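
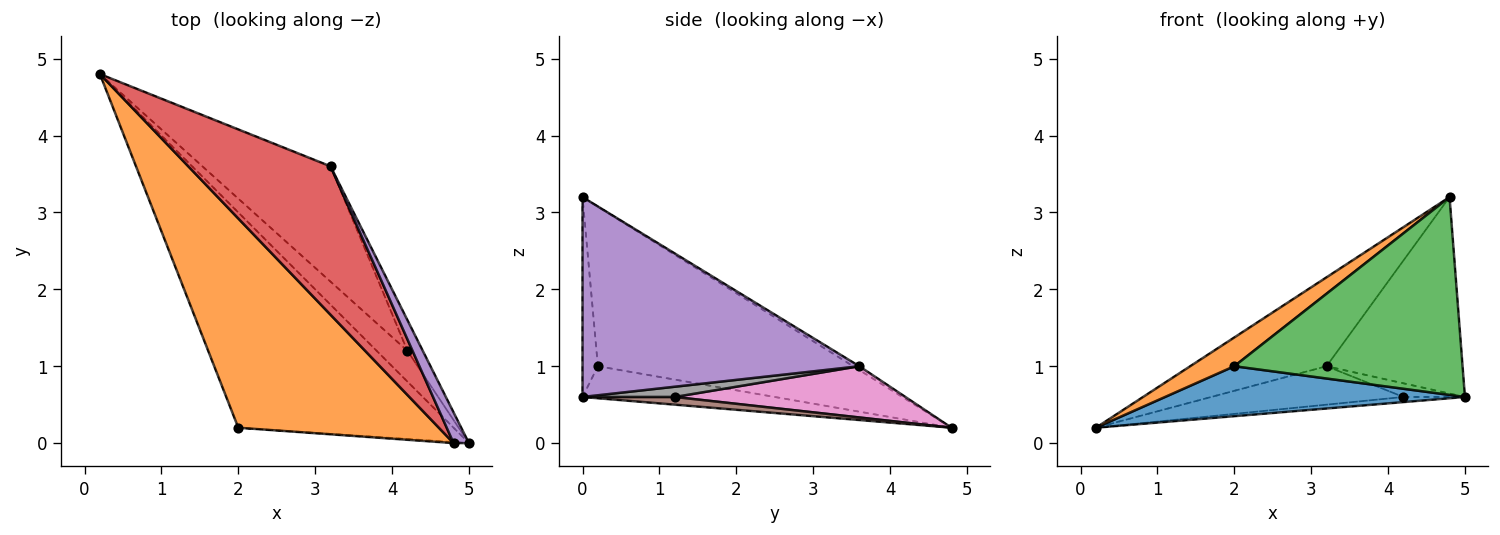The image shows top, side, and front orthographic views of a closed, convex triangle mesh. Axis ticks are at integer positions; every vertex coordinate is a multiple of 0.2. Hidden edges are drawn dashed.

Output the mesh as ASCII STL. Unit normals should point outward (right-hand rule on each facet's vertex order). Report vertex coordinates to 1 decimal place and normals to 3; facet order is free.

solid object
 facet normal -0.143 -0.224 -0.964
  outer loop
   vertex 2.0 0.2 1.0
   vertex 0.2 4.8 0.2
   vertex 5.0 0.0 0.6
  endloop
 endfacet
 facet normal -0.619 -0.107 0.778
  outer loop
   vertex 2.0 0.2 1.0
   vertex 4.8 0.0 3.2
   vertex 0.2 4.8 0.2
  endloop
 endfacet
 facet normal -0.067 -0.998 -0.005
  outer loop
   vertex 2.0 0.2 1.0
   vertex 5.0 0.0 0.6
   vertex 4.8 0.0 3.2
  endloop
 endfacet
 facet normal -0.023 0.514 0.858
  outer loop
   vertex 3.2 3.6 1.0
   vertex 0.2 4.8 0.2
   vertex 4.8 0.0 3.2
  endloop
 endfacet
 facet normal 0.895 0.440 0.069
  outer loop
   vertex 3.2 3.6 1.0
   vertex 4.8 0.0 3.2
   vertex 5.0 0.0 0.6
  endloop
 endfacet
 facet normal 0.239 0.160 -0.958
  outer loop
   vertex 4.2 1.2 0.6
   vertex 5.0 0.0 0.6
   vertex 0.2 4.8 0.2
  endloop
 endfacet
 facet normal 0.355 0.296 -0.887
  outer loop
   vertex 4.2 1.2 0.6
   vertex 0.2 4.8 0.2
   vertex 3.2 3.6 1.0
  endloop
 endfacet
 facet normal 0.520 0.347 -0.780
  outer loop
   vertex 4.2 1.2 0.6
   vertex 3.2 3.6 1.0
   vertex 5.0 0.0 0.6
  endloop
 endfacet
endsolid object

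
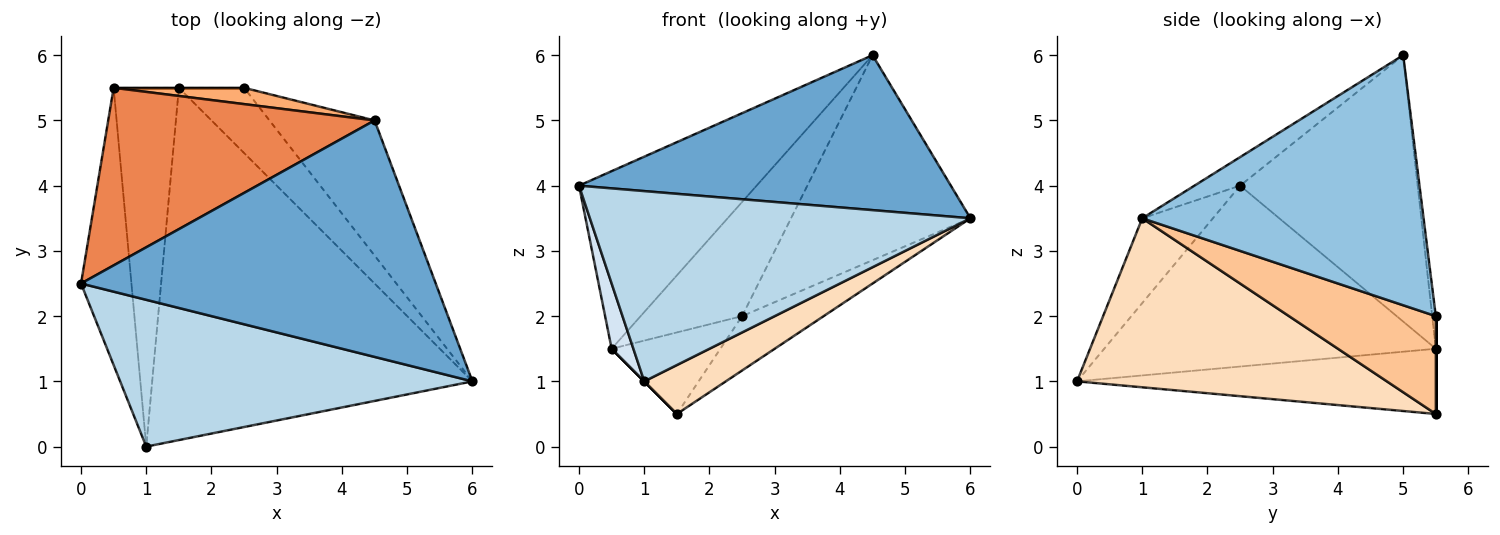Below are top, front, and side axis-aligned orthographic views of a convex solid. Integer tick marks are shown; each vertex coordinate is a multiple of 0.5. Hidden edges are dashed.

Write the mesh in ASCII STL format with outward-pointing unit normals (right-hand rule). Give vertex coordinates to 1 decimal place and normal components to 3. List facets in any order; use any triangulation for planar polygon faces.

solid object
 facet normal -0.067 -0.547 0.835
  outer loop
   vertex 4.5 5.0 6.0
   vertex 0.0 2.5 4.0
   vertex 6.0 1.0 3.5
  endloop
 endfacet
 facet normal 0.795 0.507 -0.334
  outer loop
   vertex 4.5 5.0 6.0
   vertex 6.0 1.0 3.5
   vertex 2.5 5.5 2.0
  endloop
 endfacet
 facet normal -0.145 -0.783 0.604
  outer loop
   vertex 1.0 0.0 1.0
   vertex 6.0 1.0 3.5
   vertex 0.0 2.5 4.0
  endloop
 endfacet
 facet normal -0.961 -0.063 -0.268
  outer loop
   vertex 0.5 5.5 1.5
   vertex 1.0 0.0 1.0
   vertex 0.0 2.5 4.0
  endloop
 endfacet
 facet normal -0.577 0.577 0.577
  outer loop
   vertex 0.5 5.5 1.5
   vertex 0.0 2.5 4.0
   vertex 4.5 5.0 6.0
  endloop
 endfacet
 facet normal -0.035 0.989 0.141
  outer loop
   vertex 0.5 5.5 1.5
   vertex 4.5 5.0 6.0
   vertex 2.5 5.5 2.0
  endloop
 endfacet
 facet normal 0.755 0.420 -0.504
  outer loop
   vertex 1.5 5.5 0.5
   vertex 2.5 5.5 2.0
   vertex 6.0 1.0 3.5
  endloop
 endfacet
 facet normal 0.463 -0.122 -0.878
  outer loop
   vertex 1.5 5.5 0.5
   vertex 6.0 1.0 3.5
   vertex 1.0 0.0 1.0
  endloop
 endfacet
 facet normal 0.000 1.000 0.000
  outer loop
   vertex 1.5 5.5 0.5
   vertex 0.5 5.5 1.5
   vertex 2.5 5.5 2.0
  endloop
 endfacet
 facet normal -0.707 0.000 -0.707
  outer loop
   vertex 1.5 5.5 0.5
   vertex 1.0 0.0 1.0
   vertex 0.5 5.5 1.5
  endloop
 endfacet
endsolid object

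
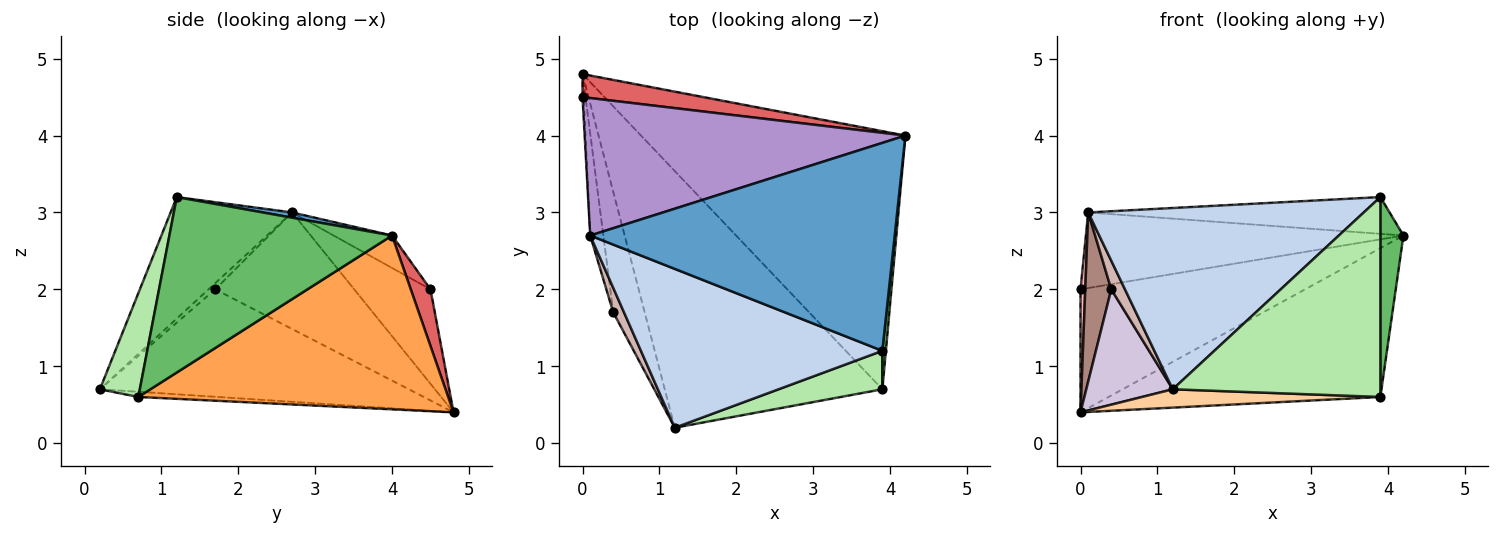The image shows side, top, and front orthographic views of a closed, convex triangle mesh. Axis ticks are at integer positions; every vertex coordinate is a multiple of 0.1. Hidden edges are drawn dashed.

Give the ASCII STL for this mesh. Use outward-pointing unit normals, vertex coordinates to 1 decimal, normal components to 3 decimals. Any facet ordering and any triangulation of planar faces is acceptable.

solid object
 facet normal 0.017 0.174 0.985
  outer loop
   vertex 0.1 2.7 3.0
   vertex 3.9 1.2 3.2
   vertex 4.2 4.0 2.7
  endloop
 endfacet
 facet normal -0.315 -0.714 0.625
  outer loop
   vertex 0.1 2.7 3.0
   vertex 1.2 0.2 0.7
   vertex 3.9 1.2 3.2
  endloop
 endfacet
 facet normal 0.495 0.434 -0.753
  outer loop
   vertex 3.9 0.7 0.6
   vertex 0.0 4.8 0.4
   vertex 4.2 4.0 2.7
  endloop
 endfacet
 facet normal -0.024 -0.071 -0.997
  outer loop
   vertex 3.9 0.7 0.6
   vertex 1.2 0.2 0.7
   vertex 0.0 4.8 0.4
  endloop
 endfacet
 facet normal 0.994 -0.103 0.020
  outer loop
   vertex 3.9 0.7 0.6
   vertex 4.2 4.0 2.7
   vertex 3.9 1.2 3.2
  endloop
 endfacet
 facet normal 0.186 -0.965 0.186
  outer loop
   vertex 3.9 0.7 0.6
   vertex 3.9 1.2 3.2
   vertex 1.2 0.2 0.7
  endloop
 endfacet
 facet normal 0.086 0.979 0.184
  outer loop
   vertex 0.0 4.5 2.0
   vertex 4.2 4.0 2.7
   vertex 0.0 4.8 0.4
  endloop
 endfacet
 facet normal -0.998 -0.062 -0.012
  outer loop
   vertex 0.0 4.5 2.0
   vertex 0.0 4.8 0.4
   vertex 0.1 2.7 3.0
  endloop
 endfacet
 facet normal -0.088 0.480 0.873
  outer loop
   vertex 0.0 4.5 2.0
   vertex 0.1 2.7 3.0
   vertex 4.2 4.0 2.7
  endloop
 endfacet
 facet normal -0.927 -0.259 -0.271
  outer loop
   vertex 0.4 1.7 2.0
   vertex 0.0 4.8 0.4
   vertex 1.2 0.2 0.7
  endloop
 endfacet
 facet normal -0.977 -0.183 -0.110
  outer loop
   vertex 0.4 1.7 2.0
   vertex 0.1 2.7 3.0
   vertex 0.0 4.8 0.4
  endloop
 endfacet
 facet normal -0.348 -0.713 0.609
  outer loop
   vertex 0.4 1.7 2.0
   vertex 1.2 0.2 0.7
   vertex 0.1 2.7 3.0
  endloop
 endfacet
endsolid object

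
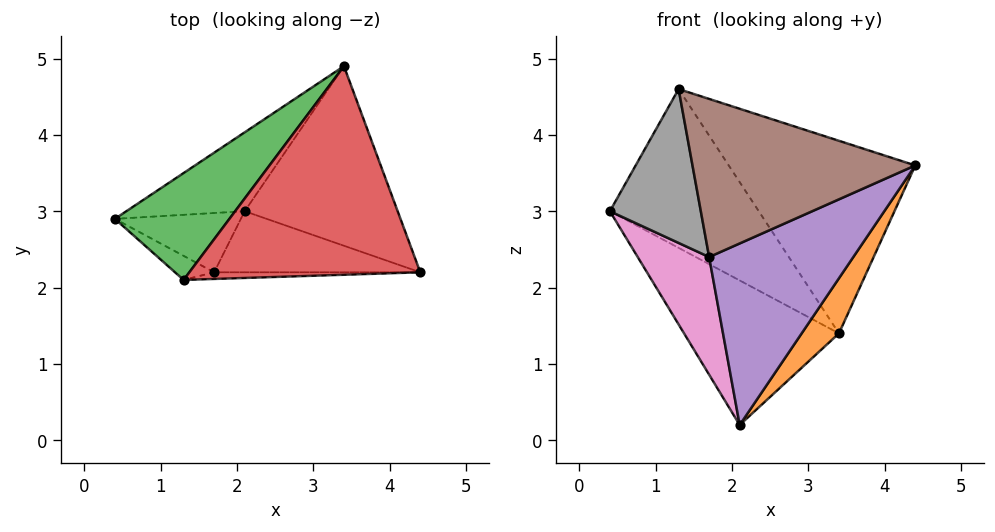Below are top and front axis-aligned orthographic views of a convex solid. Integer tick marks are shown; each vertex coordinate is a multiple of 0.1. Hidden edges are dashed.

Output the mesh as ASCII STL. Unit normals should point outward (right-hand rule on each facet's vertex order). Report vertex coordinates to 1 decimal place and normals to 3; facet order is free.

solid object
 facet normal -0.644 0.672 -0.367
  outer loop
   vertex 2.1 3.0 0.2
   vertex 0.4 2.9 3.0
   vertex 3.4 4.9 1.4
  endloop
 endfacet
 facet normal 0.795 -0.178 -0.580
  outer loop
   vertex 2.1 3.0 0.2
   vertex 3.4 4.9 1.4
   vertex 4.4 2.2 3.6
  endloop
 endfacet
 facet normal -0.247 0.804 0.541
  outer loop
   vertex 1.3 2.1 4.6
   vertex 3.4 4.9 1.4
   vertex 0.4 2.9 3.0
  endloop
 endfacet
 facet normal 0.210 0.663 0.718
  outer loop
   vertex 1.3 2.1 4.6
   vertex 4.4 2.2 3.6
   vertex 3.4 4.9 1.4
  endloop
 endfacet
 facet normal 0.140 -0.938 -0.316
  outer loop
   vertex 1.7 2.2 2.4
   vertex 2.1 3.0 0.2
   vertex 4.4 2.2 3.6
  endloop
 endfacet
 facet normal 0.019 -0.999 -0.042
  outer loop
   vertex 1.7 2.2 2.4
   vertex 4.4 2.2 3.6
   vertex 1.3 2.1 4.6
  endloop
 endfacet
 facet normal -0.567 -0.736 -0.371
  outer loop
   vertex 1.7 2.2 2.4
   vertex 0.4 2.9 3.0
   vertex 2.1 3.0 0.2
  endloop
 endfacet
 facet normal -0.517 -0.846 -0.132
  outer loop
   vertex 1.7 2.2 2.4
   vertex 1.3 2.1 4.6
   vertex 0.4 2.9 3.0
  endloop
 endfacet
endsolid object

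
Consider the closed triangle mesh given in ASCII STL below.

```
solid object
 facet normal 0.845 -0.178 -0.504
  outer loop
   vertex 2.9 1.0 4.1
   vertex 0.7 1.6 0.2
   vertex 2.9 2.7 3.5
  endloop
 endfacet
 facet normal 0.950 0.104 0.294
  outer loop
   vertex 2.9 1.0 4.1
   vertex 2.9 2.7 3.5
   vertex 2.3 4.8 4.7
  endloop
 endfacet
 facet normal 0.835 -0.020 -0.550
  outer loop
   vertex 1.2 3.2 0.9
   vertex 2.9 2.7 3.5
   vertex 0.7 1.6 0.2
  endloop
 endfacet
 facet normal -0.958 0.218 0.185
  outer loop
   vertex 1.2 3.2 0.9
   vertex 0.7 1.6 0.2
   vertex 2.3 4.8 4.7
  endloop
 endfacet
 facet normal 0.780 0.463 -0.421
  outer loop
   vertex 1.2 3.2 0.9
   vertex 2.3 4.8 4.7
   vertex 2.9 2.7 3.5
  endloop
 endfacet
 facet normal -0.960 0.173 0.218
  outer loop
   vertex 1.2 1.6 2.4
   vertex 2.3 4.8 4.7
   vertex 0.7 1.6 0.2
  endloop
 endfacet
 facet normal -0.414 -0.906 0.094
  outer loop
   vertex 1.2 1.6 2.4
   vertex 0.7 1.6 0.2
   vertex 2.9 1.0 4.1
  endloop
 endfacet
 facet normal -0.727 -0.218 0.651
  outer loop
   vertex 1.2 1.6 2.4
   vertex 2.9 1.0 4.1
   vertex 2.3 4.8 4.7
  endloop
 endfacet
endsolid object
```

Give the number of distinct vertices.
6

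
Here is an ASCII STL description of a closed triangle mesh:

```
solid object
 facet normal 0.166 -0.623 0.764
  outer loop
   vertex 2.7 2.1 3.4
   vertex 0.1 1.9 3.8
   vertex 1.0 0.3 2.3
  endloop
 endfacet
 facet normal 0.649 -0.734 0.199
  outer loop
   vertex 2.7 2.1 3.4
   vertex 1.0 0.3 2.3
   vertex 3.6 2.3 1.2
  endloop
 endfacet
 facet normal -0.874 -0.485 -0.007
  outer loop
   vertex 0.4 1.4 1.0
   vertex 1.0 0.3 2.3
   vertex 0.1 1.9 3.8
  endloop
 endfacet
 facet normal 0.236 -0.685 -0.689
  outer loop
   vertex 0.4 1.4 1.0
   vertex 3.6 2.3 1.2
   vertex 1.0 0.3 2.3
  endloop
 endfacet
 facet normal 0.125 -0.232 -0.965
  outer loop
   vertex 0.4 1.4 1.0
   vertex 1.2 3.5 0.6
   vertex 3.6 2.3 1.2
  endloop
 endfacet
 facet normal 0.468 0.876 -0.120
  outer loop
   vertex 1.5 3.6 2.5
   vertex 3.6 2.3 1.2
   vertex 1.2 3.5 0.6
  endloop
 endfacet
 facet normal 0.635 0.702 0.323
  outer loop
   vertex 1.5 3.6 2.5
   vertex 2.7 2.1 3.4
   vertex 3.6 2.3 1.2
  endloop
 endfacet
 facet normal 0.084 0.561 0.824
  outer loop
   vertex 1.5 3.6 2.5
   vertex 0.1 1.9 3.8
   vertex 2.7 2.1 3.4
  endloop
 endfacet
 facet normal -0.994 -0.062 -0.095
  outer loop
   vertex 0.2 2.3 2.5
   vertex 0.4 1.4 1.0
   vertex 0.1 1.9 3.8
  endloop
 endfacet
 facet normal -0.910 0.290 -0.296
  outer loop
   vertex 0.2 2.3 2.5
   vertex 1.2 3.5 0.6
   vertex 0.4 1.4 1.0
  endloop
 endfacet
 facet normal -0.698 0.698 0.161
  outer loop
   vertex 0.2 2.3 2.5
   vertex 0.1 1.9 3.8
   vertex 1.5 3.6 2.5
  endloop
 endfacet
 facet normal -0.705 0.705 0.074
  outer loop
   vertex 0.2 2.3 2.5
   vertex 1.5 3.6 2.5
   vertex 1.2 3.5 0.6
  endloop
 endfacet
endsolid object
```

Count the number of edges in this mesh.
18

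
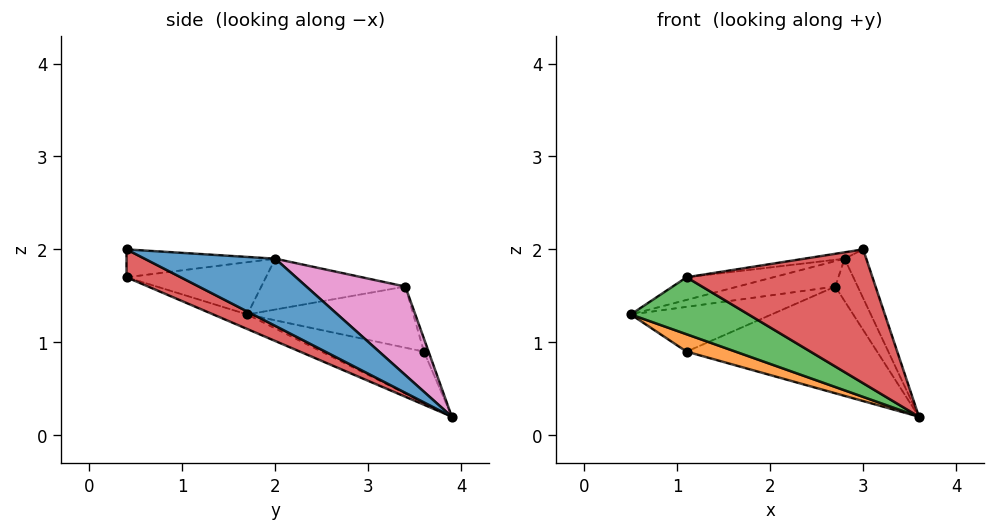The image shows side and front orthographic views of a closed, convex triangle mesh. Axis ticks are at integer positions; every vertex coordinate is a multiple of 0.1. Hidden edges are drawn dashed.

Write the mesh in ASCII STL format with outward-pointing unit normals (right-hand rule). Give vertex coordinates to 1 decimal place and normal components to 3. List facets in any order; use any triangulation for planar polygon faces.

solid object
 facet normal 0.828 0.137 0.543
  outer loop
   vertex 2.8 2.0 1.9
   vertex 3.0 0.4 2.0
   vertex 3.6 3.9 0.2
  endloop
 endfacet
 facet normal -0.254 -0.122 -0.959
  outer loop
   vertex 1.1 3.6 0.9
   vertex 3.6 3.9 0.2
   vertex 0.5 1.7 1.3
  endloop
 endfacet
 facet normal -0.096 -0.333 -0.938
  outer loop
   vertex 1.1 0.4 1.7
   vertex 0.5 1.7 1.3
   vertex 3.6 3.9 0.2
  endloop
 endfacet
 facet normal 0.138 -0.472 -0.871
  outer loop
   vertex 1.1 0.4 1.7
   vertex 3.6 3.9 0.2
   vertex 3.0 0.4 2.0
  endloop
 endfacet
 facet normal -0.269 0.168 0.948
  outer loop
   vertex 1.1 0.4 1.7
   vertex 2.8 2.0 1.9
   vertex 0.5 1.7 1.3
  endloop
 endfacet
 facet normal -0.156 0.042 0.987
  outer loop
   vertex 1.1 0.4 1.7
   vertex 3.0 0.4 2.0
   vertex 2.8 2.0 1.9
  endloop
 endfacet
 facet normal 0.797 0.180 0.577
  outer loop
   vertex 2.7 3.4 1.6
   vertex 2.8 2.0 1.9
   vertex 3.6 3.9 0.2
  endloop
 endfacet
 facet normal -0.023 0.946 0.323
  outer loop
   vertex 2.7 3.4 1.6
   vertex 3.6 3.9 0.2
   vertex 1.1 3.6 0.9
  endloop
 endfacet
 facet normal -0.270 0.183 0.945
  outer loop
   vertex 2.7 3.4 1.6
   vertex 0.5 1.7 1.3
   vertex 2.8 2.0 1.9
  endloop
 endfacet
 facet normal -0.351 0.298 0.888
  outer loop
   vertex 2.7 3.4 1.6
   vertex 1.1 3.6 0.9
   vertex 0.5 1.7 1.3
  endloop
 endfacet
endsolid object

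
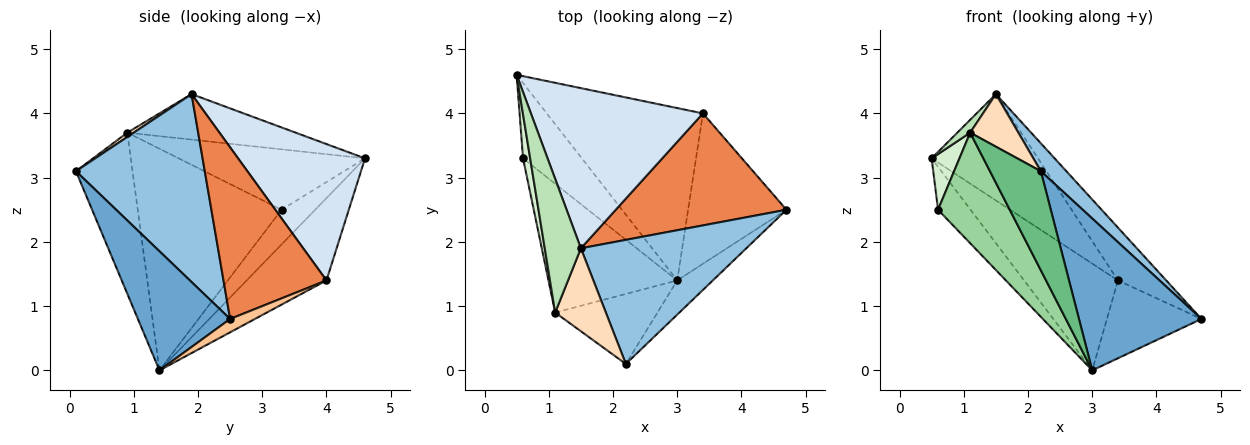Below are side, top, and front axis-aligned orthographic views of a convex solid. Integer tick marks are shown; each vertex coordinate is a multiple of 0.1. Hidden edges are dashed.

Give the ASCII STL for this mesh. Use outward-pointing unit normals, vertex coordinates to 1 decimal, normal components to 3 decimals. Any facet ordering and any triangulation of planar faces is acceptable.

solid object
 facet normal 0.592 -0.786 -0.177
  outer loop
   vertex 3.0 1.4 0.0
   vertex 4.7 2.5 0.8
   vertex 2.2 0.1 3.1
  endloop
 endfacet
 facet normal 0.742 -0.147 0.654
  outer loop
   vertex 1.5 1.9 4.3
   vertex 2.2 0.1 3.1
   vertex 4.7 2.5 0.8
  endloop
 endfacet
 facet normal -0.456 0.441 -0.773
  outer loop
   vertex 0.6 3.3 2.5
   vertex 0.5 4.6 3.3
   vertex 3.0 1.4 0.0
  endloop
 endfacet
 facet normal 0.551 0.462 0.695
  outer loop
   vertex 3.4 4.0 1.4
   vertex 0.5 4.6 3.3
   vertex 1.5 1.9 4.3
  endloop
 endfacet
 facet normal 0.673 0.315 0.669
  outer loop
   vertex 3.4 4.0 1.4
   vertex 1.5 1.9 4.3
   vertex 4.7 2.5 0.8
  endloop
 endfacet
 facet normal -0.409 0.481 -0.776
  outer loop
   vertex 3.4 4.0 1.4
   vertex 3.0 1.4 0.0
   vertex 0.5 4.6 3.3
  endloop
 endfacet
 facet normal 0.120 0.456 -0.882
  outer loop
   vertex 3.4 4.0 1.4
   vertex 4.7 2.5 0.8
   vertex 3.0 1.4 0.0
  endloop
 endfacet
 facet normal 0.071 -0.534 0.842
  outer loop
   vertex 1.1 0.9 3.7
   vertex 2.2 0.1 3.1
   vertex 1.5 1.9 4.3
  endloop
 endfacet
 facet normal -0.673 -0.604 -0.427
  outer loop
   vertex 1.1 0.9 3.7
   vertex 3.0 1.4 0.0
   vertex 2.2 0.1 3.1
  endloop
 endfacet
 facet normal -0.794 -0.396 -0.461
  outer loop
   vertex 1.1 0.9 3.7
   vertex 0.6 3.3 2.5
   vertex 3.0 1.4 0.0
  endloop
 endfacet
 facet normal -0.782 -0.060 0.621
  outer loop
   vertex 1.1 0.9 3.7
   vertex 1.5 1.9 4.3
   vertex 0.5 4.6 3.3
  endloop
 endfacet
 facet normal -0.982 -0.147 0.116
  outer loop
   vertex 1.1 0.9 3.7
   vertex 0.5 4.6 3.3
   vertex 0.6 3.3 2.5
  endloop
 endfacet
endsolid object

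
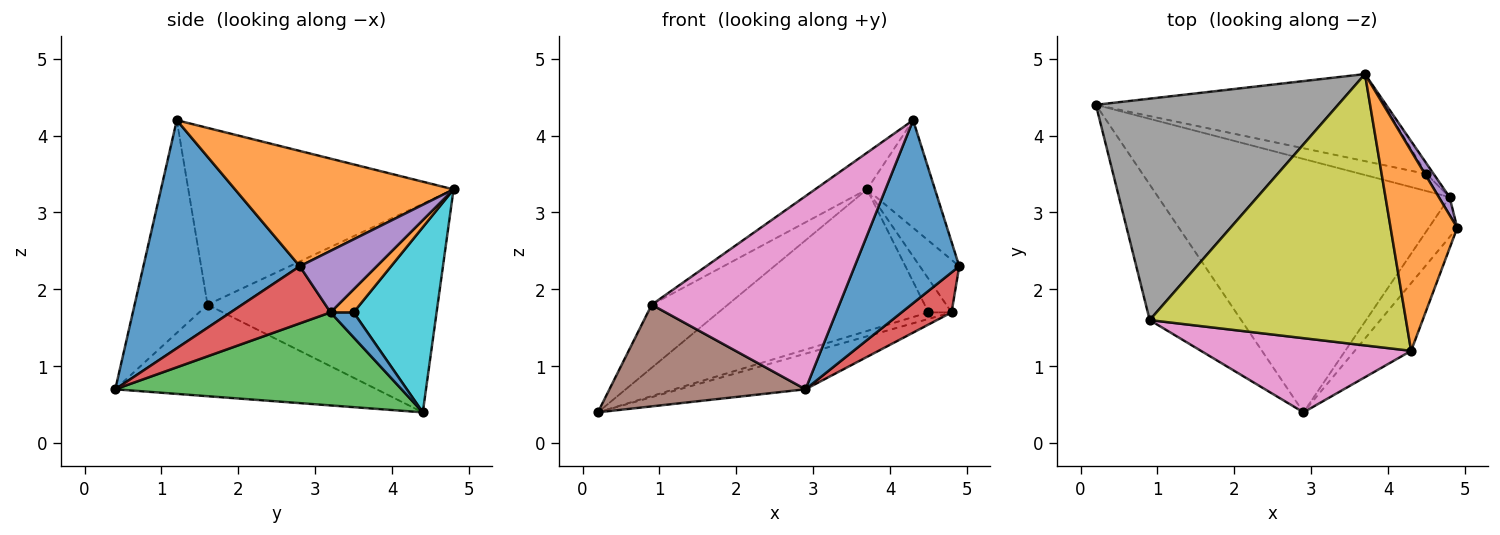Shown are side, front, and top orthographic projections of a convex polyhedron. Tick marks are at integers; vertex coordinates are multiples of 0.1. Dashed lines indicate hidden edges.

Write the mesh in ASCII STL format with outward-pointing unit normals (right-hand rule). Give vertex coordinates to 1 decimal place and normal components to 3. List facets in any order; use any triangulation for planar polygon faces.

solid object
 facet normal 0.814 -0.544 -0.201
  outer loop
   vertex 4.3 1.2 4.2
   vertex 2.9 0.4 0.7
   vertex 4.9 2.8 2.3
  endloop
 endfacet
 facet normal 0.836 0.260 0.483
  outer loop
   vertex 3.7 4.8 3.3
   vertex 4.3 1.2 4.2
   vertex 4.9 2.8 2.3
  endloop
 endfacet
 facet normal 0.301 0.133 -0.944
  outer loop
   vertex 4.8 3.2 1.7
   vertex 2.9 0.4 0.7
   vertex 0.2 4.4 0.4
  endloop
 endfacet
 facet normal 0.816 -0.408 -0.408
  outer loop
   vertex 4.8 3.2 1.7
   vertex 4.9 2.8 2.3
   vertex 2.9 0.4 0.7
  endloop
 endfacet
 facet normal 0.879 0.451 0.154
  outer loop
   vertex 4.8 3.2 1.7
   vertex 3.7 4.8 3.3
   vertex 4.9 2.8 2.3
  endloop
 endfacet
 facet normal -0.625 -0.469 -0.625
  outer loop
   vertex 0.9 1.6 1.8
   vertex 0.2 4.4 0.4
   vertex 2.9 0.4 0.7
  endloop
 endfacet
 facet normal -0.341 -0.878 0.337
  outer loop
   vertex 0.9 1.6 1.8
   vertex 2.9 0.4 0.7
   vertex 4.3 1.2 4.2
  endloop
 endfacet
 facet normal -0.638 0.211 0.741
  outer loop
   vertex 0.9 1.6 1.8
   vertex 3.7 4.8 3.3
   vertex 0.2 4.4 0.4
  endloop
 endfacet
 facet normal -0.564 0.110 0.818
  outer loop
   vertex 0.9 1.6 1.8
   vertex 4.3 1.2 4.2
   vertex 3.7 4.8 3.3
  endloop
 endfacet
 facet normal 0.319 0.807 -0.496
  outer loop
   vertex 4.5 3.5 1.7
   vertex 0.2 4.4 0.4
   vertex 3.7 4.8 3.3
  endloop
 endfacet
 facet normal 0.336 0.336 -0.880
  outer loop
   vertex 4.5 3.5 1.7
   vertex 4.8 3.2 1.7
   vertex 0.2 4.4 0.4
  endloop
 endfacet
 facet normal 0.690 0.690 -0.216
  outer loop
   vertex 4.5 3.5 1.7
   vertex 3.7 4.8 3.3
   vertex 4.8 3.2 1.7
  endloop
 endfacet
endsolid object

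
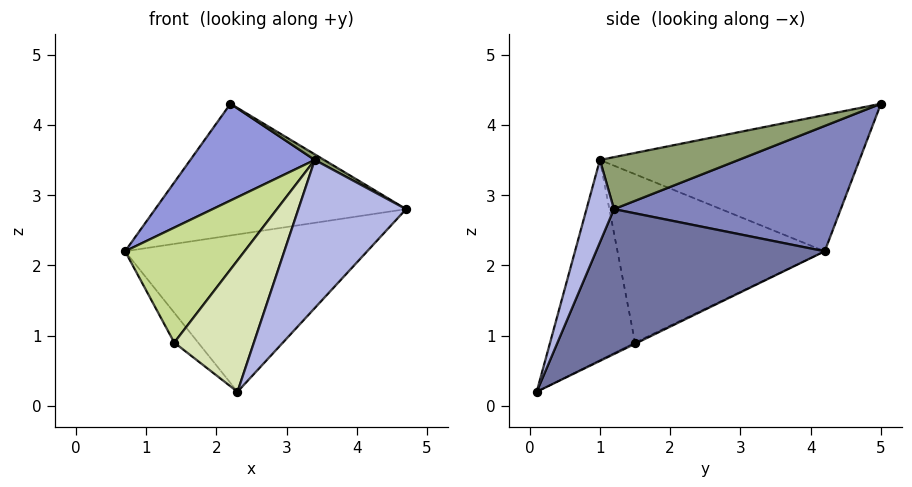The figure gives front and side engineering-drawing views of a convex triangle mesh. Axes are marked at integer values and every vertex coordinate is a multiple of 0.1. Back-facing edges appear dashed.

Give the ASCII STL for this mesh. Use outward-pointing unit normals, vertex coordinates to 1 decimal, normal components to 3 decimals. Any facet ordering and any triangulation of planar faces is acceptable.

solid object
 facet normal 0.500 0.529 -0.685
  outer loop
   vertex 2.3 0.1 0.2
   vertex 0.7 4.2 2.2
   vertex 4.7 1.2 2.8
  endloop
 endfacet
 facet normal 0.533 0.590 -0.606
  outer loop
   vertex 2.2 5.0 4.3
   vertex 4.7 1.2 2.8
   vertex 0.7 4.2 2.2
  endloop
 endfacet
 facet normal -0.701 -0.336 0.629
  outer loop
   vertex 3.4 1.0 3.5
   vertex 2.2 5.0 4.3
   vertex 0.7 4.2 2.2
  endloop
 endfacet
 facet normal 0.243 -0.953 0.179
  outer loop
   vertex 3.4 1.0 3.5
   vertex 2.3 0.1 0.2
   vertex 4.7 1.2 2.8
  endloop
 endfacet
 facet normal 0.478 -0.032 0.878
  outer loop
   vertex 3.4 1.0 3.5
   vertex 4.7 1.2 2.8
   vertex 2.2 5.0 4.3
  endloop
 endfacet
 facet normal -0.044 0.424 -0.905
  outer loop
   vertex 1.4 1.5 0.9
   vertex 0.7 4.2 2.2
   vertex 2.3 0.1 0.2
  endloop
 endfacet
 facet normal -0.753 -0.434 0.496
  outer loop
   vertex 1.4 1.5 0.9
   vertex 3.4 1.0 3.5
   vertex 0.7 4.2 2.2
  endloop
 endfacet
 facet normal -0.670 -0.628 0.395
  outer loop
   vertex 1.4 1.5 0.9
   vertex 2.3 0.1 0.2
   vertex 3.4 1.0 3.5
  endloop
 endfacet
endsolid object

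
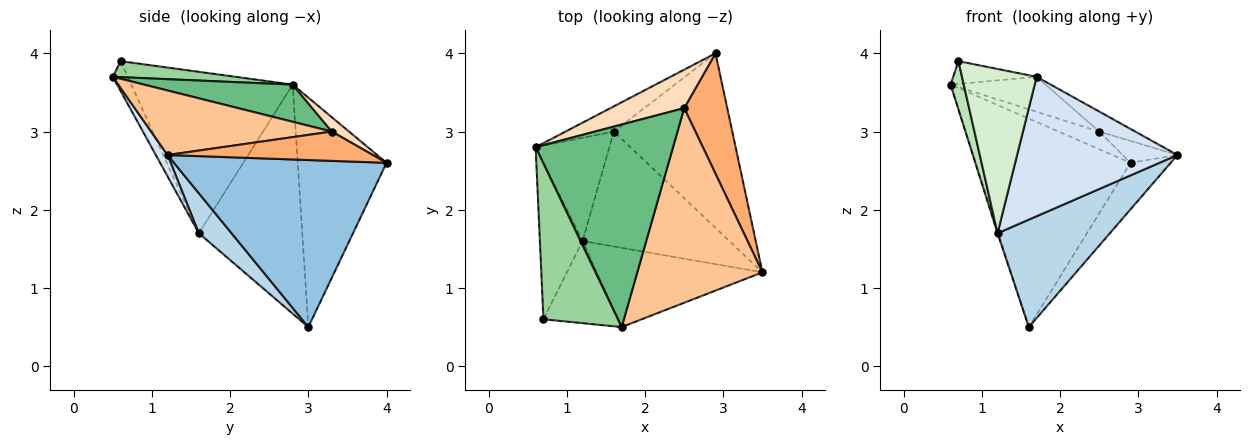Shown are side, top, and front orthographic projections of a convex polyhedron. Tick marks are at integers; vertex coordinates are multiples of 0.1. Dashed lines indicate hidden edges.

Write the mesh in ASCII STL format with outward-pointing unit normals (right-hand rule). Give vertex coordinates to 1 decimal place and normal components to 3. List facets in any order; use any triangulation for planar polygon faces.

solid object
 facet normal -0.495 0.862 -0.104
  outer loop
   vertex 1.6 3.0 0.5
   vertex 0.6 2.8 3.6
   vertex 2.9 4.0 2.6
  endloop
 endfacet
 facet normal 0.806 0.152 -0.572
  outer loop
   vertex 1.6 3.0 0.5
   vertex 2.9 4.0 2.6
   vertex 3.5 1.2 2.7
  endloop
 endfacet
 facet normal 0.195 -0.670 -0.716
  outer loop
   vertex 1.2 1.6 1.7
   vertex 1.6 3.0 0.5
   vertex 3.5 1.2 2.7
  endloop
 endfacet
 facet normal 0.063 -0.868 -0.493
  outer loop
   vertex 1.2 1.6 1.7
   vertex 3.5 1.2 2.7
   vertex 1.7 0.5 3.7
  endloop
 endfacet
 facet normal -0.952 0.009 -0.306
  outer loop
   vertex 1.2 1.6 1.7
   vertex 0.6 2.8 3.6
   vertex 1.6 3.0 0.5
  endloop
 endfacet
 facet normal 0.557 0.149 0.817
  outer loop
   vertex 2.5 3.3 3.0
   vertex 3.5 1.2 2.7
   vertex 2.9 4.0 2.6
  endloop
 endfacet
 facet normal 0.456 0.091 0.885
  outer loop
   vertex 2.5 3.3 3.0
   vertex 1.7 0.5 3.7
   vertex 3.5 1.2 2.7
  endloop
 endfacet
 facet normal 0.174 0.412 0.895
  outer loop
   vertex 2.5 3.3 3.0
   vertex 2.9 4.0 2.6
   vertex 0.6 2.8 3.6
  endloop
 endfacet
 facet normal 0.257 0.165 0.952
  outer loop
   vertex 2.5 3.3 3.0
   vertex 0.6 2.8 3.6
   vertex 1.7 0.5 3.7
  endloop
 endfacet
 facet normal 0.208 0.141 0.968
  outer loop
   vertex 0.7 0.6 3.9
   vertex 1.7 0.5 3.7
   vertex 0.6 2.8 3.6
  endloop
 endfacet
 facet normal -0.964 -0.079 -0.255
  outer loop
   vertex 0.7 0.6 3.9
   vertex 0.6 2.8 3.6
   vertex 1.2 1.6 1.7
  endloop
 endfacet
 facet normal -0.176 -0.880 -0.440
  outer loop
   vertex 0.7 0.6 3.9
   vertex 1.2 1.6 1.7
   vertex 1.7 0.5 3.7
  endloop
 endfacet
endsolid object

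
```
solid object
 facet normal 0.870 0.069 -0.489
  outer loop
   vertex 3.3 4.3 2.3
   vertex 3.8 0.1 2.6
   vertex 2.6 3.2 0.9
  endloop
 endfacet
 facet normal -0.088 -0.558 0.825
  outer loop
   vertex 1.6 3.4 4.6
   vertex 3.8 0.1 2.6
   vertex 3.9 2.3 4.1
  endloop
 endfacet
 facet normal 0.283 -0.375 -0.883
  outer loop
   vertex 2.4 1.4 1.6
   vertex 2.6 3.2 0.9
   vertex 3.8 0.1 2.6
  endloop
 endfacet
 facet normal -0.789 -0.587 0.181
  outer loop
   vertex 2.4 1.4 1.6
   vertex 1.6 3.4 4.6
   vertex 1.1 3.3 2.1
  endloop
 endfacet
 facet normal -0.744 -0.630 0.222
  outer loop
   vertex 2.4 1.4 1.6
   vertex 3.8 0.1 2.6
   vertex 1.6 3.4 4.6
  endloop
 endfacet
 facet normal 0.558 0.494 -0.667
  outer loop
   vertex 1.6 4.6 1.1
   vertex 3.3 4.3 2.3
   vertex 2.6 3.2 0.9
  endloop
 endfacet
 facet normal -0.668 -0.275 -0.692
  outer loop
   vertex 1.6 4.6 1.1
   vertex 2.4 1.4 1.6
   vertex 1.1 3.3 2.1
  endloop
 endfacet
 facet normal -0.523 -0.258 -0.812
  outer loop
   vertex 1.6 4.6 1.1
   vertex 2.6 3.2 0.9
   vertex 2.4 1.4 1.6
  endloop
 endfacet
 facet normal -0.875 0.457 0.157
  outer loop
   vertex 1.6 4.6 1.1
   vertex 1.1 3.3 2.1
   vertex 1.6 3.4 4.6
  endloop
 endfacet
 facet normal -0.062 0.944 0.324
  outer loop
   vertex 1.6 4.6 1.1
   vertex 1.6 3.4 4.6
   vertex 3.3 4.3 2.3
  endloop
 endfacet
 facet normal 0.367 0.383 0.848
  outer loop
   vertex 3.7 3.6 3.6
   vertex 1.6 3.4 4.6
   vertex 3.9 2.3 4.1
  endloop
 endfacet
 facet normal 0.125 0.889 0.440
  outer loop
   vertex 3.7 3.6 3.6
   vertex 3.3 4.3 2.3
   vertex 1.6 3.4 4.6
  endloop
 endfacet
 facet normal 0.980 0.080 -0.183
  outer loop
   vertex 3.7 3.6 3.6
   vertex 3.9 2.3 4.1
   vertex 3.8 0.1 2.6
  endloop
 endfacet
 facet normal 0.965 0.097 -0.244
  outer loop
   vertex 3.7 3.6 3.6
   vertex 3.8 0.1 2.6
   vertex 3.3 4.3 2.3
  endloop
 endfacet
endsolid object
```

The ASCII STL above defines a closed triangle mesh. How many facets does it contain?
14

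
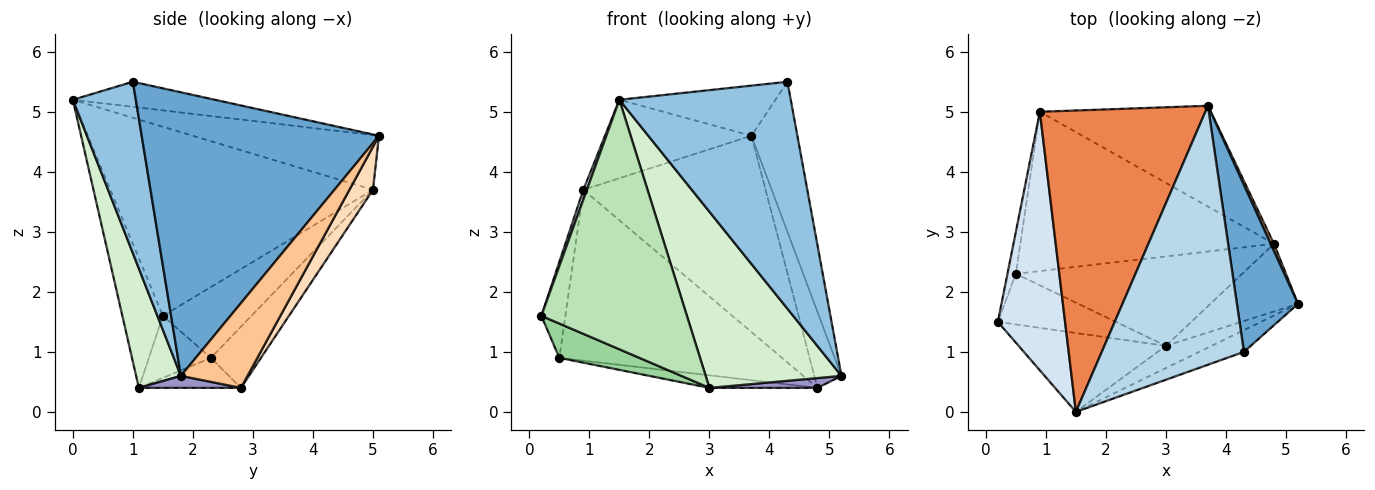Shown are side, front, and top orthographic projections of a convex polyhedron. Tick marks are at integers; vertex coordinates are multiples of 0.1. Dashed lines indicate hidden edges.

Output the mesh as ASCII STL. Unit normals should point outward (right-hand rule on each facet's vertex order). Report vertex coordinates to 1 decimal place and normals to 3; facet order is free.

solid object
 facet normal 0.961 0.186 0.207
  outer loop
   vertex 4.3 1.0 5.5
   vertex 5.2 1.8 0.6
   vertex 3.7 5.1 4.6
  endloop
 endfacet
 facet normal 0.343 -0.935 -0.090
  outer loop
   vertex 4.3 1.0 5.5
   vertex 1.5 0.0 5.2
   vertex 5.2 1.8 0.6
  endloop
 endfacet
 facet normal -0.171 0.187 0.967
  outer loop
   vertex 4.3 1.0 5.5
   vertex 3.7 5.1 4.6
   vertex 1.5 0.0 5.2
  endloop
 endfacet
 facet normal -0.942 -0.013 0.335
  outer loop
   vertex 0.9 5.0 3.7
   vertex 0.2 1.5 1.6
   vertex 1.5 0.0 5.2
  endloop
 endfacet
 facet normal -0.305 0.240 0.922
  outer loop
   vertex 0.9 5.0 3.7
   vertex 1.5 0.0 5.2
   vertex 3.7 5.1 4.6
  endloop
 endfacet
 facet normal -0.959 0.260 -0.114
  outer loop
   vertex 0.5 2.3 0.9
   vertex 0.2 1.5 1.6
   vertex 0.9 5.0 3.7
  endloop
 endfacet
 facet normal 0.925 0.377 0.036
  outer loop
   vertex 4.8 2.8 0.4
   vertex 3.7 5.1 4.6
   vertex 5.2 1.8 0.6
  endloop
 endfacet
 facet normal 0.114 0.884 -0.454
  outer loop
   vertex 4.8 2.8 0.4
   vertex 0.9 5.0 3.7
   vertex 3.7 5.1 4.6
  endloop
 endfacet
 facet normal -0.162 0.722 -0.673
  outer loop
   vertex 4.8 2.8 0.4
   vertex 0.5 2.3 0.9
   vertex 0.9 5.0 3.7
  endloop
 endfacet
 facet normal -0.399 -0.515 -0.759
  outer loop
   vertex 3.0 1.1 0.4
   vertex 0.2 1.5 1.6
   vertex 0.5 2.3 0.9
  endloop
 endfacet
 facet normal -0.257 -0.922 -0.291
  outer loop
   vertex 3.0 1.1 0.4
   vertex 1.5 0.0 5.2
   vertex 0.2 1.5 1.6
  endloop
 endfacet
 facet normal 0.311 -0.943 -0.119
  outer loop
   vertex 3.0 1.1 0.4
   vertex 5.2 1.8 0.6
   vertex 1.5 0.0 5.2
  endloop
 endfacet
 facet normal 0.134 -0.142 -0.981
  outer loop
   vertex 3.0 1.1 0.4
   vertex 4.8 2.8 0.4
   vertex 5.2 1.8 0.6
  endloop
 endfacet
 facet normal -0.130 0.138 -0.982
  outer loop
   vertex 3.0 1.1 0.4
   vertex 0.5 2.3 0.9
   vertex 4.8 2.8 0.4
  endloop
 endfacet
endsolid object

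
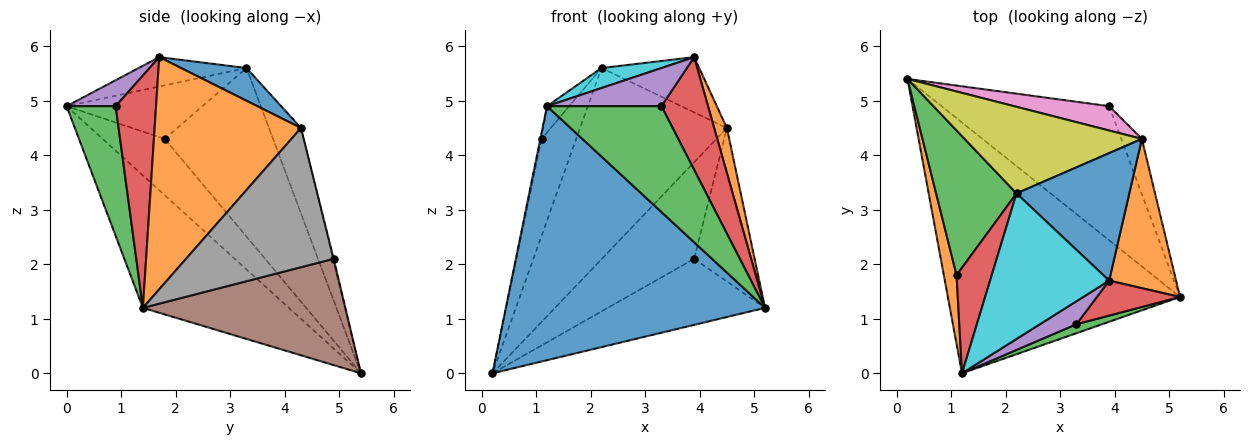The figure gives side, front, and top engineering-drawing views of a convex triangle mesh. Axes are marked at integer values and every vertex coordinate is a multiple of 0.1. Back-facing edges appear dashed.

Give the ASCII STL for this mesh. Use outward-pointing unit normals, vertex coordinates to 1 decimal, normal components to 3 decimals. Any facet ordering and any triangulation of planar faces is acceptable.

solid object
 facet normal -0.372 -0.661 -0.652
  outer loop
   vertex 1.2 0.0 4.9
   vertex 0.2 5.4 0.0
   vertex 5.2 1.4 1.2
  endloop
 endfacet
 facet normal 0.958 -0.083 0.276
  outer loop
   vertex 4.5 4.3 4.5
   vertex 3.9 1.7 5.8
   vertex 5.2 1.4 1.2
  endloop
 endfacet
 facet normal 0.393 -0.916 0.078
  outer loop
   vertex 3.3 0.9 4.9
   vertex 1.2 0.0 4.9
   vertex 5.2 1.4 1.2
  endloop
 endfacet
 facet normal 0.638 -0.735 0.228
  outer loop
   vertex 3.3 0.9 4.9
   vertex 5.2 1.4 1.2
   vertex 3.9 1.7 5.8
  endloop
 endfacet
 facet normal 0.345 -0.804 0.485
  outer loop
   vertex 3.3 0.9 4.9
   vertex 3.9 1.7 5.8
   vertex 1.2 0.0 4.9
  endloop
 endfacet
 facet normal 0.494 0.384 -0.780
  outer loop
   vertex 3.9 4.9 2.1
   vertex 5.2 1.4 1.2
   vertex 0.2 5.4 0.0
  endloop
 endfacet
 facet normal -0.008 0.970 0.244
  outer loop
   vertex 3.9 4.9 2.1
   vertex 0.2 5.4 0.0
   vertex 4.5 4.3 4.5
  endloop
 endfacet
 facet normal 0.917 0.375 -0.135
  outer loop
   vertex 3.9 4.9 2.1
   vertex 4.5 4.3 4.5
   vertex 5.2 1.4 1.2
  endloop
 endfacet
 facet normal -0.195 0.893 0.405
  outer loop
   vertex 2.2 3.3 5.6
   vertex 4.5 4.3 4.5
   vertex 0.2 5.4 0.0
  endloop
 endfacet
 facet normal -0.238 -0.132 0.962
  outer loop
   vertex 2.2 3.3 5.6
   vertex 1.2 0.0 4.9
   vertex 3.9 1.7 5.8
  endloop
 endfacet
 facet normal 0.257 0.384 0.887
  outer loop
   vertex 2.2 3.3 5.6
   vertex 3.9 1.7 5.8
   vertex 4.5 4.3 4.5
  endloop
 endfacet
 facet normal -0.975 0.019 0.220
  outer loop
   vertex 1.1 1.8 4.3
   vertex 0.2 5.4 0.0
   vertex 1.2 0.0 4.9
  endloop
 endfacet
 facet normal -0.867 0.277 0.414
  outer loop
   vertex 1.1 1.8 4.3
   vertex 2.2 3.3 5.6
   vertex 0.2 5.4 0.0
  endloop
 endfacet
 facet normal -0.828 0.135 0.544
  outer loop
   vertex 1.1 1.8 4.3
   vertex 1.2 0.0 4.9
   vertex 2.2 3.3 5.6
  endloop
 endfacet
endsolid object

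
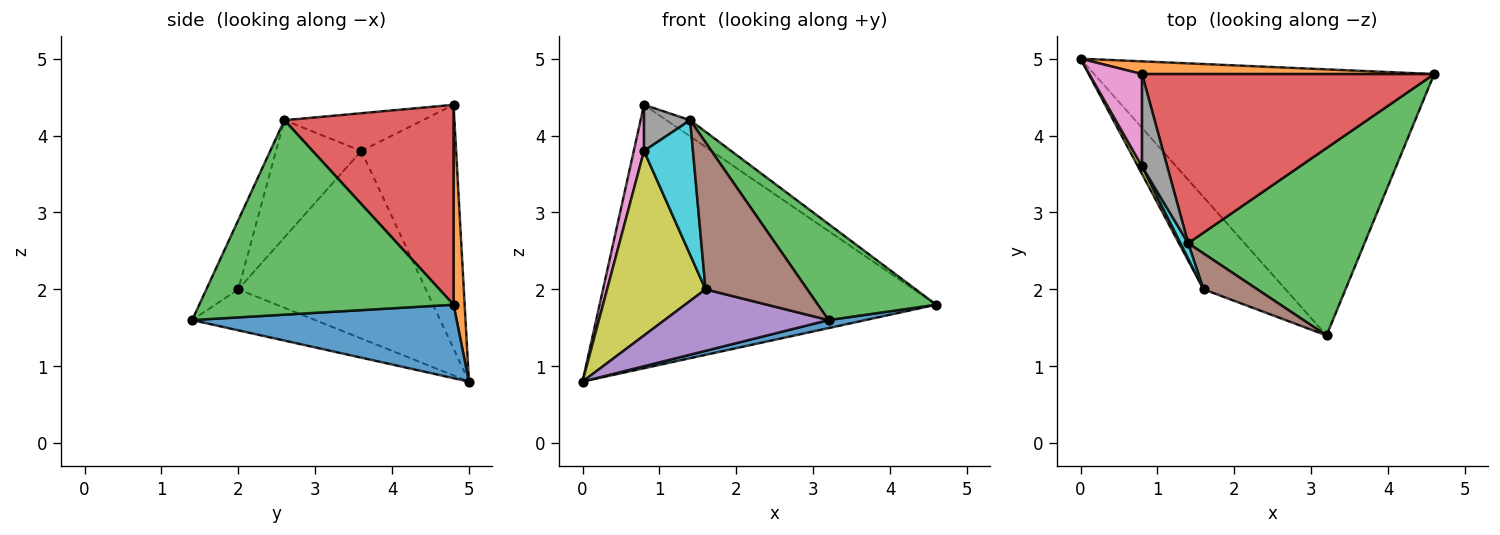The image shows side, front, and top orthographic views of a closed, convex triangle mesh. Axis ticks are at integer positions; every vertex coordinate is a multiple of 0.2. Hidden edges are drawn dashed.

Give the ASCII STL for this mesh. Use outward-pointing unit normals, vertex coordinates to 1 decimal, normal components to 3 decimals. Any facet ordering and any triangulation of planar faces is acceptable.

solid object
 facet normal 0.211 -0.029 -0.977
  outer loop
   vertex 3.2 1.4 1.6
   vertex 0.0 5.0 0.8
   vertex 4.6 4.8 1.8
  endloop
 endfacet
 facet normal 0.033 0.998 0.048
  outer loop
   vertex 0.8 4.8 4.4
   vertex 4.6 4.8 1.8
   vertex 0.0 5.0 0.8
  endloop
 endfacet
 facet normal 0.700 -0.326 0.635
  outer loop
   vertex 1.4 2.6 4.2
   vertex 3.2 1.4 1.6
   vertex 4.6 4.8 1.8
  endloop
 endfacet
 facet normal 0.563 0.079 0.823
  outer loop
   vertex 1.4 2.6 4.2
   vertex 4.6 4.8 1.8
   vertex 0.8 4.8 4.4
  endloop
 endfacet
 facet normal -0.384 -0.512 -0.768
  outer loop
   vertex 1.6 2.0 2.0
   vertex 0.0 5.0 0.8
   vertex 3.2 1.4 1.6
  endloop
 endfacet
 facet normal -0.292 -0.929 0.227
  outer loop
   vertex 1.6 2.0 2.0
   vertex 3.2 1.4 1.6
   vertex 1.4 2.6 4.2
  endloop
 endfacet
 facet normal -0.972 -0.105 0.210
  outer loop
   vertex 0.8 3.6 3.8
   vertex 0.8 4.8 4.4
   vertex 0.0 5.0 0.8
  endloop
 endfacet
 facet normal -0.802 -0.267 0.535
  outer loop
   vertex 0.8 3.6 3.8
   vertex 1.4 2.6 4.2
   vertex 0.8 4.8 4.4
  endloop
 endfacet
 facet normal -0.885 -0.464 0.019
  outer loop
   vertex 0.8 3.6 3.8
   vertex 0.0 5.0 0.8
   vertex 1.6 2.0 2.0
  endloop
 endfacet
 facet normal -0.866 -0.497 0.057
  outer loop
   vertex 0.8 3.6 3.8
   vertex 1.6 2.0 2.0
   vertex 1.4 2.6 4.2
  endloop
 endfacet
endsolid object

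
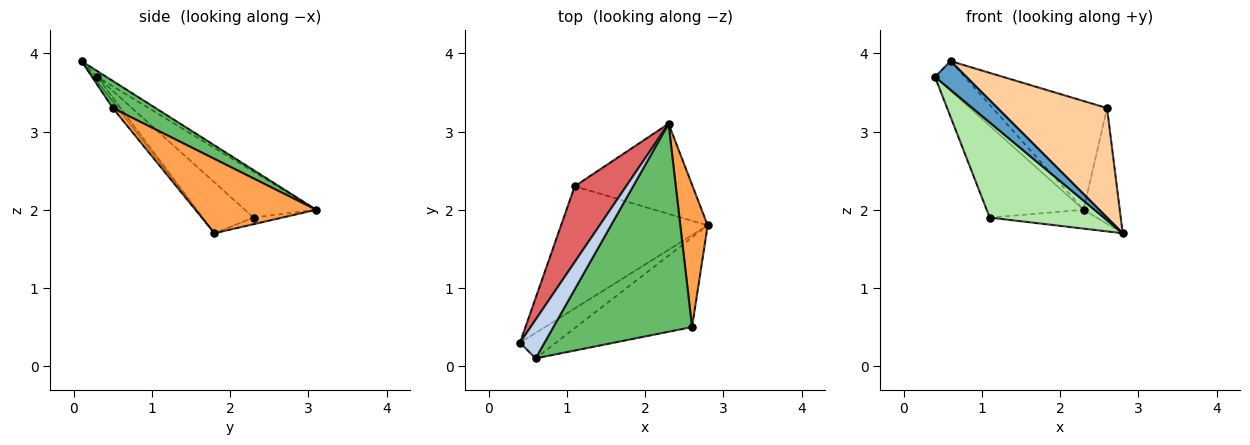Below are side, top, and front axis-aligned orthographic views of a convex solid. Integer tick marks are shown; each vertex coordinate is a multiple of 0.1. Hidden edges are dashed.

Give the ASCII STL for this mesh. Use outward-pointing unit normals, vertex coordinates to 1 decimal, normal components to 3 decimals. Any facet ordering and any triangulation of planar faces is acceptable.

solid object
 facet normal -0.085 -0.746 -0.661
  outer loop
   vertex 0.6 0.1 3.9
   vertex 0.4 0.3 3.7
   vertex 2.8 1.8 1.7
  endloop
 endfacet
 facet normal -0.183 0.598 0.781
  outer loop
   vertex 0.6 0.1 3.9
   vertex 2.3 3.1 2.0
   vertex 0.4 0.3 3.7
  endloop
 endfacet
 facet normal 0.903 0.271 0.333
  outer loop
   vertex 2.6 0.5 3.3
   vertex 2.8 1.8 1.7
   vertex 2.3 3.1 2.0
  endloop
 endfacet
 facet normal -0.035 -0.773 -0.633
  outer loop
   vertex 2.6 0.5 3.3
   vertex 0.6 0.1 3.9
   vertex 2.8 1.8 1.7
  endloop
 endfacet
 facet normal 0.171 0.456 0.873
  outer loop
   vertex 2.6 0.5 3.3
   vertex 2.3 3.1 2.0
   vertex 0.6 0.1 3.9
  endloop
 endfacet
 facet normal -0.264 -0.593 -0.761
  outer loop
   vertex 1.1 2.3 1.9
   vertex 2.8 1.8 1.7
   vertex 0.4 0.3 3.7
  endloop
 endfacet
 facet normal -0.493 0.671 0.554
  outer loop
   vertex 1.1 2.3 1.9
   vertex 0.4 0.3 3.7
   vertex 2.3 3.1 2.0
  endloop
 endfacet
 facet normal -0.055 0.204 -0.977
  outer loop
   vertex 1.1 2.3 1.9
   vertex 2.3 3.1 2.0
   vertex 2.8 1.8 1.7
  endloop
 endfacet
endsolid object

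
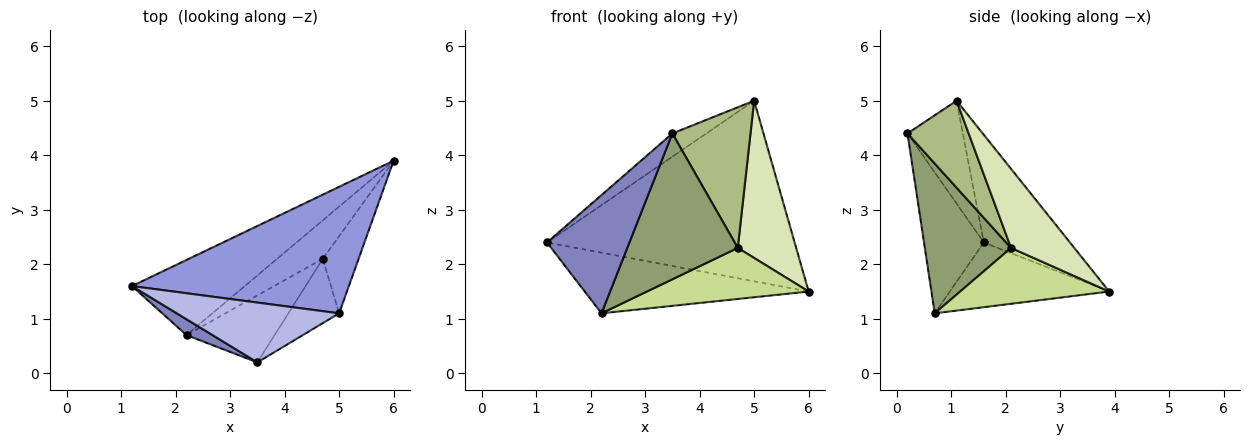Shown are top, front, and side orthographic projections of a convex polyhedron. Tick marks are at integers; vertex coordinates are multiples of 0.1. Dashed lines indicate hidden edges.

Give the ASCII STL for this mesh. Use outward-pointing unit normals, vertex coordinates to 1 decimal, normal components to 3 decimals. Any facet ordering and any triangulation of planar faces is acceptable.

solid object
 facet normal -0.408 0.573 -0.711
  outer loop
   vertex 2.2 0.7 1.1
   vertex 1.2 1.6 2.4
   vertex 6.0 3.9 1.5
  endloop
 endfacet
 facet normal -0.584 -0.805 0.108
  outer loop
   vertex 2.2 0.7 1.1
   vertex 3.5 0.2 4.4
   vertex 1.2 1.6 2.4
  endloop
 endfacet
 facet normal -0.274 0.788 0.552
  outer loop
   vertex 5.0 1.1 5.0
   vertex 6.0 3.9 1.5
   vertex 1.2 1.6 2.4
  endloop
 endfacet
 facet normal -0.508 0.312 0.803
  outer loop
   vertex 5.0 1.1 5.0
   vertex 1.2 1.6 2.4
   vertex 3.5 0.2 4.4
  endloop
 endfacet
 facet normal 0.578 -0.741 -0.340
  outer loop
   vertex 4.7 2.1 2.3
   vertex 3.5 0.2 4.4
   vertex 2.2 0.7 1.1
  endloop
 endfacet
 facet normal 0.580 -0.741 -0.339
  outer loop
   vertex 4.7 2.1 2.3
   vertex 5.0 1.1 5.0
   vertex 3.5 0.2 4.4
  endloop
 endfacet
 facet normal 0.593 -0.643 -0.484
  outer loop
   vertex 4.7 2.1 2.3
   vertex 2.2 0.7 1.1
   vertex 6.0 3.9 1.5
  endloop
 endfacet
 facet normal 0.697 -0.644 -0.316
  outer loop
   vertex 4.7 2.1 2.3
   vertex 6.0 3.9 1.5
   vertex 5.0 1.1 5.0
  endloop
 endfacet
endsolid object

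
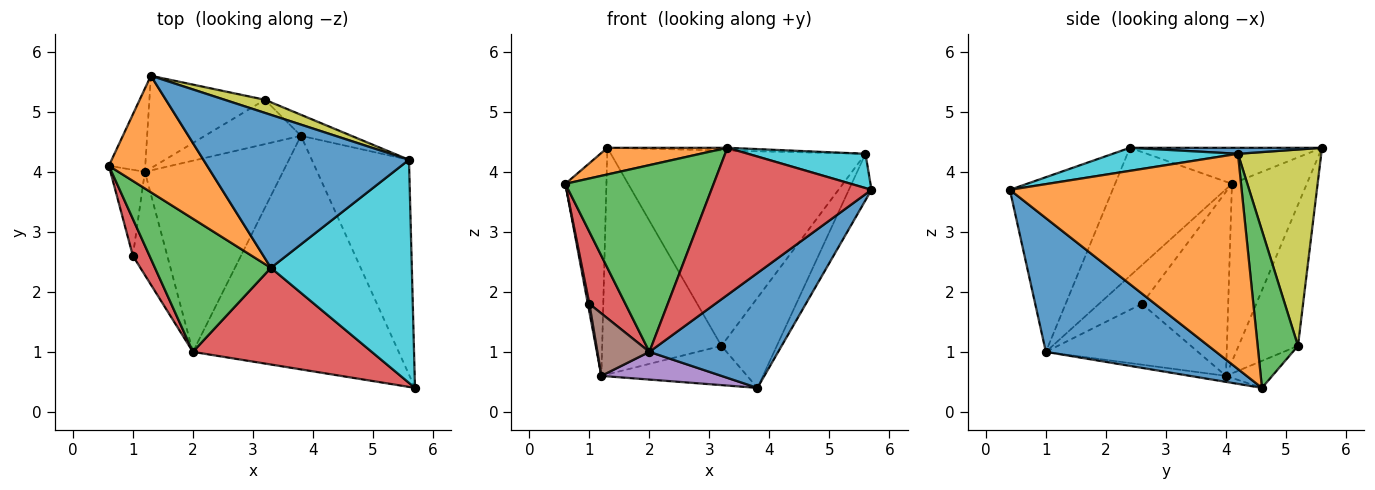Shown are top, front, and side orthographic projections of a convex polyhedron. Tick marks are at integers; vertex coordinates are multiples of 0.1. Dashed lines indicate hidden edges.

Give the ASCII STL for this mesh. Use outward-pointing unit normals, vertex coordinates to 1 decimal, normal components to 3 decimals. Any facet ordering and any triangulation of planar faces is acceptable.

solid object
 facet normal 0.504 -0.381 -0.775
  outer loop
   vertex 2.0 1.0 1.0
   vertex 3.8 4.6 0.4
   vertex 5.7 0.4 3.7
  endloop
 endfacet
 facet normal -0.336 -0.210 0.918
  outer loop
   vertex 3.3 2.4 4.4
   vertex 1.3 5.6 4.4
   vertex 0.6 4.1 3.8
  endloop
 endfacet
 facet normal -0.540 -0.685 0.489
  outer loop
   vertex 3.3 2.4 4.4
   vertex 0.6 4.1 3.8
   vertex 2.0 1.0 1.0
  endloop
 endfacet
 facet normal -0.473 -0.737 0.484
  outer loop
   vertex 3.3 2.4 4.4
   vertex 2.0 1.0 1.0
   vertex 5.7 0.4 3.7
  endloop
 endfacet
 facet normal -0.043 -0.143 -0.989
  outer loop
   vertex 1.2 4.0 0.6
   vertex 3.8 4.6 0.4
   vertex 2.0 1.0 1.0
  endloop
 endfacet
 facet normal -0.206 0.649 -0.733
  outer loop
   vertex 1.2 4.0 0.6
   vertex 3.2 5.2 1.1
   vertex 3.8 4.6 0.4
  endloop
 endfacet
 facet normal -0.863 0.473 -0.177
  outer loop
   vertex 1.2 4.0 0.6
   vertex 0.6 4.1 3.8
   vertex 1.3 5.6 4.4
  endloop
 endfacet
 facet normal -0.419 0.841 -0.343
  outer loop
   vertex 1.2 4.0 0.6
   vertex 1.3 5.6 4.4
   vertex 3.2 5.2 1.1
  endloop
 endfacet
 facet normal 0.310 0.949 0.064
  outer loop
   vertex 5.6 4.2 4.3
   vertex 3.2 5.2 1.1
   vertex 1.3 5.6 4.4
  endloop
 endfacet
 facet normal 0.160 -0.150 0.976
  outer loop
   vertex 5.6 4.2 4.3
   vertex 3.3 2.4 4.4
   vertex 5.7 0.4 3.7
  endloop
 endfacet
 facet normal 0.029 0.018 0.999
  outer loop
   vertex 5.6 4.2 4.3
   vertex 1.3 5.6 4.4
   vertex 3.3 2.4 4.4
  endloop
 endfacet
 facet normal 0.908 0.089 -0.410
  outer loop
   vertex 5.6 4.2 4.3
   vertex 5.7 0.4 3.7
   vertex 3.8 4.6 0.4
  endloop
 endfacet
 facet normal 0.578 0.795 -0.185
  outer loop
   vertex 5.6 4.2 4.3
   vertex 3.8 4.6 0.4
   vertex 3.2 5.2 1.1
  endloop
 endfacet
 facet normal -0.727 -0.611 0.313
  outer loop
   vertex 1.0 2.6 1.8
   vertex 2.0 1.0 1.0
   vertex 0.6 4.1 3.8
  endloop
 endfacet
 facet normal -0.983 -0.017 -0.184
  outer loop
   vertex 1.0 2.6 1.8
   vertex 0.6 4.1 3.8
   vertex 1.2 4.0 0.6
  endloop
 endfacet
 facet normal -0.834 -0.285 -0.472
  outer loop
   vertex 1.0 2.6 1.8
   vertex 1.2 4.0 0.6
   vertex 2.0 1.0 1.0
  endloop
 endfacet
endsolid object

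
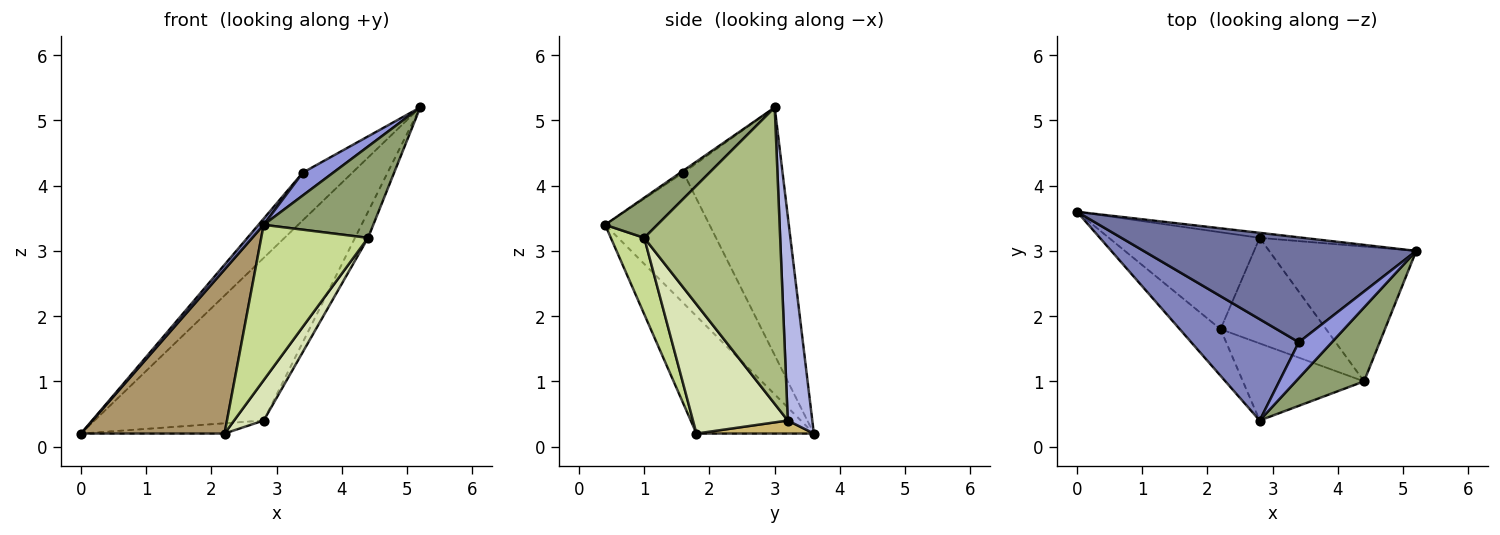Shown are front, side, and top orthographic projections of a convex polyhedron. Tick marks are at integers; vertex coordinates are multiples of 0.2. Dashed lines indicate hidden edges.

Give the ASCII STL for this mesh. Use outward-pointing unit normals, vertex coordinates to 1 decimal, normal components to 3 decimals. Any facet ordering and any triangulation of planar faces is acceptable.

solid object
 facet normal -0.638 0.319 0.701
  outer loop
   vertex 3.4 1.6 4.2
   vertex 5.2 3.0 5.2
   vertex 0.0 3.6 0.2
  endloop
 endfacet
 facet normal -0.771 -0.039 0.636
  outer loop
   vertex 3.4 1.6 4.2
   vertex 0.0 3.6 0.2
   vertex 2.8 0.4 3.4
  endloop
 endfacet
 facet normal -0.051 -0.536 0.843
  outer loop
   vertex 3.4 1.6 4.2
   vertex 2.8 0.4 3.4
   vertex 5.2 3.0 5.2
  endloop
 endfacet
 facet normal 0.143 0.989 -0.031
  outer loop
   vertex 2.8 3.2 0.4
   vertex 0.0 3.6 0.2
   vertex 5.2 3.0 5.2
  endloop
 endfacet
 facet normal 0.347 -0.729 0.590
  outer loop
   vertex 4.4 1.0 3.2
   vertex 5.2 3.0 5.2
   vertex 2.8 0.4 3.4
  endloop
 endfacet
 facet normal 0.893 0.086 -0.443
  outer loop
   vertex 4.4 1.0 3.2
   vertex 2.8 3.2 0.4
   vertex 5.2 3.0 5.2
  endloop
 endfacet
 facet normal 0.270 -0.863 -0.428
  outer loop
   vertex 2.2 1.8 0.2
   vertex 4.4 1.0 3.2
   vertex 2.8 0.4 3.4
  endloop
 endfacet
 facet normal 0.753 -0.235 -0.615
  outer loop
   vertex 2.2 1.8 0.2
   vertex 2.8 3.2 0.4
   vertex 4.4 1.0 3.2
  endloop
 endfacet
 facet normal -0.618 -0.756 -0.215
  outer loop
   vertex 2.2 1.8 0.2
   vertex 2.8 0.4 3.4
   vertex 0.0 3.6 0.2
  endloop
 endfacet
 facet normal 0.086 0.105 -0.991
  outer loop
   vertex 2.2 1.8 0.2
   vertex 0.0 3.6 0.2
   vertex 2.8 3.2 0.4
  endloop
 endfacet
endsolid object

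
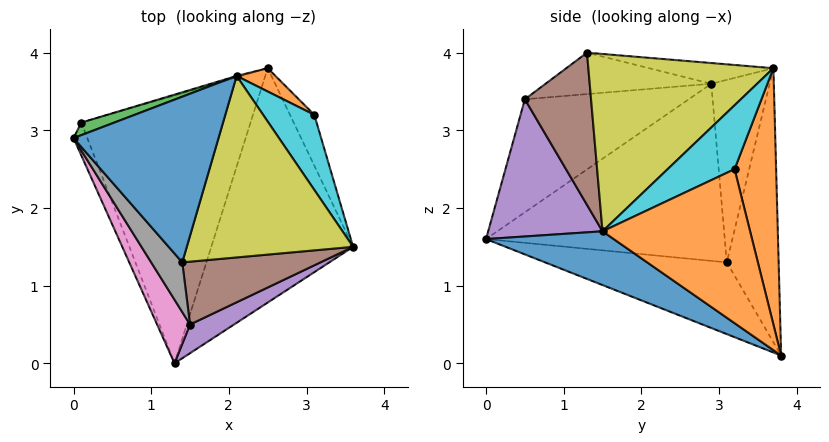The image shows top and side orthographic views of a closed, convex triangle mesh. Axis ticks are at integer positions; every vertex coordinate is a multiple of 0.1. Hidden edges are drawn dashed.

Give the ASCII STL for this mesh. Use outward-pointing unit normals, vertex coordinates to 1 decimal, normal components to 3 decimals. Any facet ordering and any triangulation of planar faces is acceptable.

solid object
 facet normal 0.319 -0.433 -0.843
  outer loop
   vertex 2.5 3.8 0.1
   vertex 3.6 1.5 1.7
   vertex 1.3 0.0 1.6
  endloop
 endfacet
 facet normal 0.928 0.342 -0.147
  outer loop
   vertex 3.1 3.2 2.5
   vertex 3.6 1.5 1.7
   vertex 2.5 3.8 0.1
  endloop
 endfacet
 facet normal -0.928 -0.366 -0.072
  outer loop
   vertex 0.1 3.1 1.3
   vertex 1.3 0.0 1.6
   vertex 0.0 2.9 3.6
  endloop
 endfacet
 facet normal -0.380 -0.234 -0.895
  outer loop
   vertex 0.1 3.1 1.3
   vertex 2.5 3.8 0.1
   vertex 1.3 0.0 1.6
  endloop
 endfacet
 facet normal 0.533 -0.829 0.171
  outer loop
   vertex 1.5 0.5 3.4
   vertex 1.3 0.0 1.6
   vertex 3.6 1.5 1.7
  endloop
 endfacet
 facet normal 0.685 -0.381 0.622
  outer loop
   vertex 1.5 0.5 3.4
   vertex 3.6 1.5 1.7
   vertex 1.4 1.3 4.0
  endloop
 endfacet
 facet normal -0.815 -0.529 0.237
  outer loop
   vertex 1.5 0.5 3.4
   vertex 0.0 2.9 3.6
   vertex 1.3 0.0 1.6
  endloop
 endfacet
 facet normal -0.701 -0.482 0.526
  outer loop
   vertex 1.5 0.5 3.4
   vertex 1.4 1.3 4.0
   vertex 0.0 2.9 3.6
  endloop
 endfacet
 facet normal 0.721 -0.154 0.676
  outer loop
   vertex 2.1 3.7 3.8
   vertex 1.4 1.3 4.0
   vertex 3.6 1.5 1.7
  endloop
 endfacet
 facet normal 0.779 -0.065 0.624
  outer loop
   vertex 2.1 3.7 3.8
   vertex 3.6 1.5 1.7
   vertex 3.1 3.2 2.5
  endloop
 endfacet
 facet normal -0.140 0.123 0.982
  outer loop
   vertex 2.1 3.7 3.8
   vertex 0.0 2.9 3.6
   vertex 1.4 1.3 4.0
  endloop
 endfacet
 facet normal 0.527 0.846 0.080
  outer loop
   vertex 2.1 3.7 3.8
   vertex 3.1 3.2 2.5
   vertex 2.5 3.8 0.1
  endloop
 endfacet
 facet normal -0.361 0.930 0.065
  outer loop
   vertex 2.1 3.7 3.8
   vertex 0.1 3.1 1.3
   vertex 0.0 2.9 3.6
  endloop
 endfacet
 facet normal -0.282 0.959 -0.005
  outer loop
   vertex 2.1 3.7 3.8
   vertex 2.5 3.8 0.1
   vertex 0.1 3.1 1.3
  endloop
 endfacet
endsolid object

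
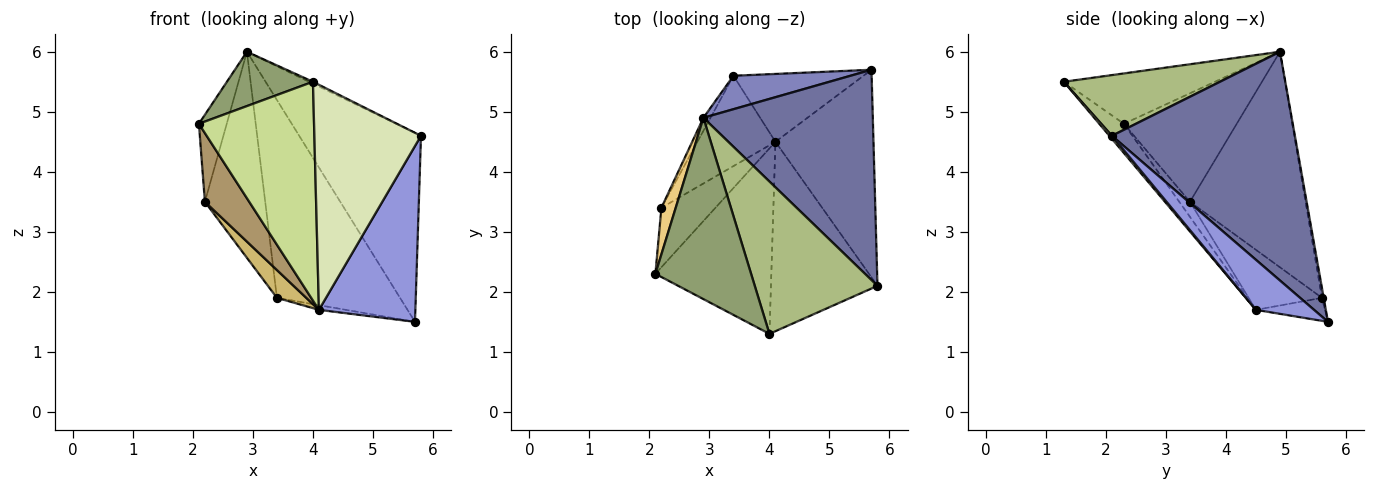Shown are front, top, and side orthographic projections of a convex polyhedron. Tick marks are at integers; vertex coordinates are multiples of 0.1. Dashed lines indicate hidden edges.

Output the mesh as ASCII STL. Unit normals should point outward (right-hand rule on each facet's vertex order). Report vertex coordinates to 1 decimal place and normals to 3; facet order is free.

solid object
 facet normal 0.709 0.472 0.525
  outer loop
   vertex 2.9 4.9 6.0
   vertex 5.8 2.1 4.6
   vertex 5.7 5.7 1.5
  endloop
 endfacet
 facet normal -0.014 0.986 0.167
  outer loop
   vertex 3.4 5.6 1.9
   vertex 2.9 4.9 6.0
   vertex 5.7 5.7 1.5
  endloop
 endfacet
 facet normal 0.363 -0.602 -0.711
  outer loop
   vertex 4.1 4.5 1.7
   vertex 5.7 5.7 1.5
   vertex 5.8 2.1 4.6
  endloop
 endfacet
 facet normal -0.174 0.068 -0.982
  outer loop
   vertex 4.1 4.5 1.7
   vertex 3.4 5.6 1.9
   vertex 5.7 5.7 1.5
  endloop
 endfacet
 facet normal -0.450 -0.256 0.855
  outer loop
   vertex 4.0 1.3 5.5
   vertex 2.9 4.9 6.0
   vertex 2.1 2.3 4.8
  endloop
 endfacet
 facet normal 0.443 0.011 0.896
  outer loop
   vertex 4.0 1.3 5.5
   vertex 5.8 2.1 4.6
   vertex 2.9 4.9 6.0
  endloop
 endfacet
 facet normal -0.161 -0.753 -0.638
  outer loop
   vertex 4.0 1.3 5.5
   vertex 2.1 2.3 4.8
   vertex 4.1 4.5 1.7
  endloop
 endfacet
 facet normal 0.018 -0.765 -0.644
  outer loop
   vertex 4.0 1.3 5.5
   vertex 4.1 4.5 1.7
   vertex 5.8 2.1 4.6
  endloop
 endfacet
 facet normal -0.179 -0.744 -0.644
  outer loop
   vertex 2.2 3.4 3.5
   vertex 4.1 4.5 1.7
   vertex 2.1 2.3 4.8
  endloop
 endfacet
 facet normal -0.592 -0.237 -0.770
  outer loop
   vertex 2.2 3.4 3.5
   vertex 3.4 5.6 1.9
   vertex 4.1 4.5 1.7
  endloop
 endfacet
 facet normal -0.963 0.238 0.127
  outer loop
   vertex 2.2 3.4 3.5
   vertex 2.1 2.3 4.8
   vertex 2.9 4.9 6.0
  endloop
 endfacet
 facet normal -0.886 0.462 -0.029
  outer loop
   vertex 2.2 3.4 3.5
   vertex 2.9 4.9 6.0
   vertex 3.4 5.6 1.9
  endloop
 endfacet
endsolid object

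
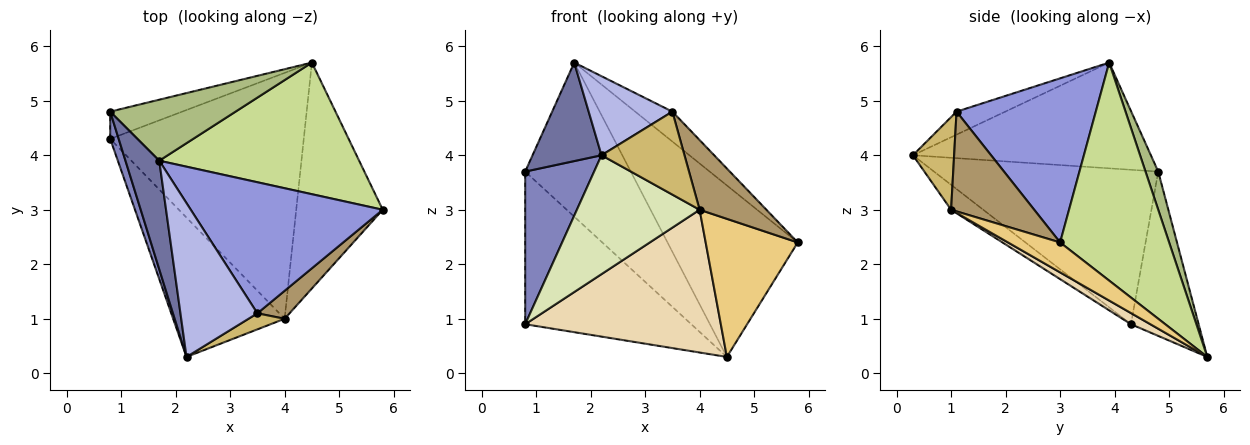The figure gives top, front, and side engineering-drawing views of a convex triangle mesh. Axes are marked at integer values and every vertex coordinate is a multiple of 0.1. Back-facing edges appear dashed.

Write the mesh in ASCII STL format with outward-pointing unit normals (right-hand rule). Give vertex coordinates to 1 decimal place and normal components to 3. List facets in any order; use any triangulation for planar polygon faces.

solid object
 facet normal -0.918 -0.266 0.293
  outer loop
   vertex 1.7 3.9 5.7
   vertex 0.8 4.8 3.7
   vertex 2.2 0.3 4.0
  endloop
 endfacet
 facet normal -0.955 -0.293 0.052
  outer loop
   vertex 0.8 4.3 0.9
   vertex 2.2 0.3 4.0
   vertex 0.8 4.8 3.7
  endloop
 endfacet
 facet normal 0.640 0.171 0.749
  outer loop
   vertex 3.5 1.1 4.8
   vertex 5.8 3.0 2.4
   vertex 1.7 3.9 5.7
  endloop
 endfacet
 facet normal -0.257 -0.442 0.860
  outer loop
   vertex 3.5 1.1 4.8
   vertex 1.7 3.9 5.7
   vertex 2.2 0.3 4.0
  endloop
 endfacet
 facet normal -0.372 0.914 -0.163
  outer loop
   vertex 4.5 5.7 0.3
   vertex 0.8 4.3 0.9
   vertex 0.8 4.8 3.7
  endloop
 endfacet
 facet normal 0.111 0.924 0.366
  outer loop
   vertex 4.5 5.7 0.3
   vertex 0.8 4.8 3.7
   vertex 1.7 3.9 5.7
  endloop
 endfacet
 facet normal 0.553 0.661 0.507
  outer loop
   vertex 4.5 5.7 0.3
   vertex 1.7 3.9 5.7
   vertex 5.8 3.0 2.4
  endloop
 endfacet
 facet normal -0.168 -0.640 -0.750
  outer loop
   vertex 4.0 1.0 3.0
   vertex 2.2 0.3 4.0
   vertex 0.8 4.3 0.9
  endloop
 endfacet
 facet normal 0.756 -0.607 0.244
  outer loop
   vertex 4.0 1.0 3.0
   vertex 5.8 3.0 2.4
   vertex 3.5 1.1 4.8
  endloop
 endfacet
 facet normal 0.438 -0.883 0.171
  outer loop
   vertex 4.0 1.0 3.0
   vertex 3.5 1.1 4.8
   vertex 2.2 0.3 4.0
  endloop
 endfacet
 facet normal 0.283 -0.500 -0.818
  outer loop
   vertex 4.0 1.0 3.0
   vertex 4.5 5.7 0.3
   vertex 5.8 3.0 2.4
  endloop
 endfacet
 facet normal 0.050 -0.501 -0.864
  outer loop
   vertex 4.0 1.0 3.0
   vertex 0.8 4.3 0.9
   vertex 4.5 5.7 0.3
  endloop
 endfacet
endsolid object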